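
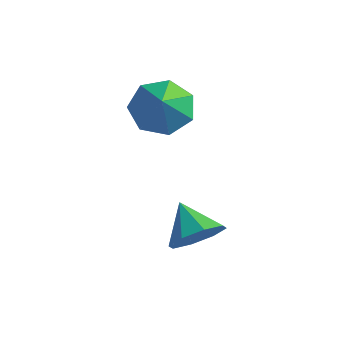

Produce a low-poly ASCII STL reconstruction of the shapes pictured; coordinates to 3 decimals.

solid 
facet normal 0.757 -0.333 -0.562
outer loop
vertex 1.142 -1.555 -3.498
vertex 0.727 -1.29 -4.214
vertex 1.295 -0.929 -3.663
endloop
endfacet
facet normal 0.109 0.228 0.967
outer loop
vertex 1.142 -1.555 -3.498
vertex 1.295 -0.929 -3.663
vertex -0.227 -0.87 -3.506
endloop
endfacet
facet normal 0.757 -0.332 -0.563
outer loop
vertex 1.295 -0.929 -3.663
vertex 0.727 -1.29 -4.214
vertex 1.115 -0.513 -4.151
endloop
endfacet
facet normal 0.095 0.775 0.625
outer loop
vertex 1.295 -0.929 -3.663
vertex 1.115 -0.513 -4.151
vertex -0.227 -0.87 -3.506
endloop
endfacet
facet normal 0.757 -0.332 -0.563
outer loop
vertex 1.115 -0.513 -4.151
vertex 0.727 -1.29 -4.214
vertex 0.707 -0.553 -4.676
endloop
endfacet
facet normal -0.214 0.972 0.092
outer loop
vertex 1.115 -0.513 -4.151
vertex 0.707 -0.553 -4.676
vertex -0.227 -0.87 -3.506
endloop
endfacet
facet normal 0.757 -0.332 -0.563
outer loop
vertex 0.707 -0.553 -4.676
vertex 0.727 -1.29 -4.214
vertex 0.311 -1.024 -4.931
endloop
endfacet
facet normal -0.635 0.705 -0.316
outer loop
vertex 0.707 -0.553 -4.676
vertex 0.311 -1.024 -4.931
vertex -0.227 -0.87 -3.506
endloop
endfacet
facet normal 0.757 -0.332 -0.562
outer loop
vertex 0.311 -1.024 -4.931
vertex 0.727 -1.29 -4.214
vertex 0.159 -1.651 -4.766
endloop
endfacet
facet normal -0.923 0.128 -0.362
outer loop
vertex 0.311 -1.024 -4.931
vertex 0.159 -1.651 -4.766
vertex -0.227 -0.87 -3.506
endloop
endfacet
facet normal 0.757 -0.333 -0.562
outer loop
vertex 0.159 -1.651 -4.766
vertex 0.727 -1.29 -4.214
vertex 0.339 -2.066 -4.277
endloop
endfacet
facet normal -0.909 -0.417 -0.020
outer loop
vertex 0.159 -1.651 -4.766
vertex 0.339 -2.066 -4.277
vertex -0.227 -0.87 -3.506
endloop
endfacet
facet normal 0.757 -0.333 -0.563
outer loop
vertex 0.339 -2.066 -4.277
vertex 0.727 -1.29 -4.214
vertex 0.747 -2.026 -3.752
endloop
endfacet
facet normal -0.600 -0.614 0.513
outer loop
vertex 0.339 -2.066 -4.277
vertex 0.747 -2.026 -3.752
vertex -0.227 -0.87 -3.506
endloop
endfacet
facet normal 0.757 -0.332 -0.562
outer loop
vertex 0.747 -2.026 -3.752
vertex 0.727 -1.29 -4.214
vertex 1.142 -1.555 -3.498
endloop
endfacet
facet normal -0.179 -0.347 0.921
outer loop
vertex 0.747 -2.026 -3.752
vertex 1.142 -1.555 -3.498
vertex -0.227 -0.87 -3.506
endloop
endfacet
facet normal -0.441 0.548 -0.711
outer loop
vertex -1.178 0.963 -1.595
vertex -2.047 0.66 -1.29
vertex -1.543 1.437 -1.003
endloop
endfacet
facet normal 0.899 0.221 0.378
outer loop
vertex -1.178 0.963 -1.595
vertex -1.543 1.437 -1.003
vertex -1.453 -0.08 -0.33
endloop
endfacet
facet normal -0.440 0.548 -0.711
outer loop
vertex -1.543 1.437 -1.003
vertex -2.047 0.66 -1.29
vertex -2.288 1.326 -0.628
endloop
endfacet
facet normal 0.365 0.396 0.843
outer loop
vertex -1.543 1.437 -1.003
vertex -2.288 1.326 -0.628
vertex -1.453 -0.08 -0.33
endloop
endfacet
facet normal -0.440 0.548 -0.711
outer loop
vertex -2.288 1.326 -0.628
vertex -2.047 0.66 -1.29
vertex -2.852 0.714 -0.75
endloop
endfacet
facet normal -0.262 0.049 0.964
outer loop
vertex -2.288 1.326 -0.628
vertex -2.852 0.714 -0.75
vertex -1.453 -0.08 -0.33
endloop
endfacet
facet normal -0.440 0.549 -0.711
outer loop
vertex -2.852 0.714 -0.75
vertex -2.047 0.66 -1.29
vertex -2.81 0.061 -1.28
endloop
endfacet
facet normal -0.513 -0.561 0.650
outer loop
vertex -2.852 0.714 -0.75
vertex -2.81 0.061 -1.28
vertex -1.453 -0.08 -0.33
endloop
endfacet
facet normal -0.440 0.549 -0.711
outer loop
vertex -2.81 0.061 -1.28
vertex -2.047 0.66 -1.29
vertex -2.194 -0.141 -1.817
endloop
endfacet
facet normal -0.198 -0.970 0.138
outer loop
vertex -2.81 0.061 -1.28
vertex -2.194 -0.141 -1.817
vertex -1.453 -0.08 -0.33
endloop
endfacet
facet normal -0.440 0.549 -0.711
outer loop
vertex -2.194 -0.141 -1.817
vertex -2.047 0.66 -1.29
vertex -1.468 0.26 -1.957
endloop
endfacet
facet normal 0.447 -0.875 -0.187
outer loop
vertex -2.194 -0.141 -1.817
vertex -1.468 0.26 -1.957
vertex -1.453 -0.08 -0.33
endloop
endfacet
facet normal -0.441 0.548 -0.711
outer loop
vertex -1.468 0.26 -1.957
vertex -2.047 0.66 -1.29
vertex -1.178 0.963 -1.595
endloop
endfacet
facet normal 0.935 -0.344 -0.081
outer loop
vertex -1.468 0.26 -1.957
vertex -1.178 0.963 -1.595
vertex -1.453 -0.08 -0.33
endloop
endfacet

endsolid


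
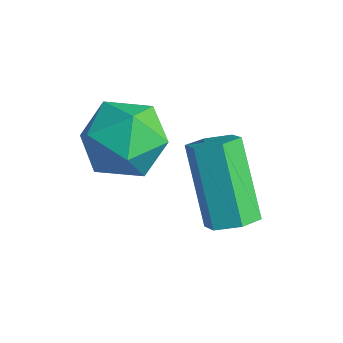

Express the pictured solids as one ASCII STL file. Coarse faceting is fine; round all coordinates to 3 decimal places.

solid 
facet normal 0.583 -0.228 -0.780
outer loop
vertex 2.961 3.419 -2.998
vertex 2.526 2.962 -3.19
vertex 2.472 3.581 -3.411
endloop
endfacet
facet normal 0.334 0.942 -0.026
outer loop
vertex 2.961 3.419 -2.998
vertex 2.472 3.581 -3.411
vertex 1.69 3.916 -1.298
endloop
endfacet
facet normal 0.334 0.942 -0.026
outer loop
vertex 1.69 3.916 -1.298
vertex 2.472 3.581 -3.411
vertex 1.201 4.078 -1.711
endloop
endfacet
facet normal -0.583 0.228 0.780
outer loop
vertex 1.69 3.916 -1.298
vertex 1.201 4.078 -1.711
vertex 1.254 3.458 -1.49
endloop
endfacet
facet normal 0.583 -0.228 -0.780
outer loop
vertex 2.472 3.581 -3.411
vertex 2.526 2.962 -3.19
vertex 2.037 3.124 -3.603
endloop
endfacet
facet normal -0.474 0.684 -0.554
outer loop
vertex 2.472 3.581 -3.411
vertex 2.037 3.124 -3.603
vertex 1.201 4.078 -1.711
endloop
endfacet
facet normal -0.474 0.684 -0.554
outer loop
vertex 1.201 4.078 -1.711
vertex 2.037 3.124 -3.603
vertex 0.766 3.621 -1.903
endloop
endfacet
facet normal -0.584 0.228 0.779
outer loop
vertex 1.201 4.078 -1.711
vertex 0.766 3.621 -1.903
vertex 1.254 3.458 -1.49
endloop
endfacet
facet normal 0.583 -0.228 -0.780
outer loop
vertex 2.037 3.124 -3.603
vertex 2.526 2.962 -3.19
vertex 2.09 2.504 -3.382
endloop
endfacet
facet normal -0.808 -0.258 -0.529
outer loop
vertex 2.037 3.124 -3.603
vertex 2.09 2.504 -3.382
vertex 0.766 3.621 -1.903
endloop
endfacet
facet normal -0.808 -0.258 -0.529
outer loop
vertex 0.766 3.621 -1.903
vertex 2.09 2.504 -3.382
vertex 0.819 3.001 -1.682
endloop
endfacet
facet normal -0.584 0.228 0.779
outer loop
vertex 0.766 3.621 -1.903
vertex 0.819 3.001 -1.682
vertex 1.254 3.458 -1.49
endloop
endfacet
facet normal 0.583 -0.228 -0.780
outer loop
vertex 2.09 2.504 -3.382
vertex 2.526 2.962 -3.19
vertex 2.579 2.342 -2.969
endloop
endfacet
facet normal -0.334 -0.942 0.026
outer loop
vertex 2.09 2.504 -3.382
vertex 2.579 2.342 -2.969
vertex 0.819 3.001 -1.682
endloop
endfacet
facet normal -0.334 -0.942 0.026
outer loop
vertex 0.819 3.001 -1.682
vertex 2.579 2.342 -2.969
vertex 1.308 2.839 -1.269
endloop
endfacet
facet normal -0.583 0.228 0.780
outer loop
vertex 0.819 3.001 -1.682
vertex 1.308 2.839 -1.269
vertex 1.254 3.458 -1.49
endloop
endfacet
facet normal 0.584 -0.228 -0.779
outer loop
vertex 2.579 2.342 -2.969
vertex 2.526 2.962 -3.19
vertex 3.014 2.799 -2.777
endloop
endfacet
facet normal 0.474 -0.684 0.554
outer loop
vertex 2.579 2.342 -2.969
vertex 3.014 2.799 -2.777
vertex 1.308 2.839 -1.269
endloop
endfacet
facet normal 0.474 -0.684 0.554
outer loop
vertex 1.308 2.839 -1.269
vertex 3.014 2.799 -2.777
vertex 1.743 3.296 -1.077
endloop
endfacet
facet normal -0.583 0.228 0.780
outer loop
vertex 1.308 2.839 -1.269
vertex 1.743 3.296 -1.077
vertex 1.254 3.458 -1.49
endloop
endfacet
facet normal 0.584 -0.228 -0.779
outer loop
vertex 3.014 2.799 -2.777
vertex 2.526 2.962 -3.19
vertex 2.961 3.419 -2.998
endloop
endfacet
facet normal 0.808 0.258 0.529
outer loop
vertex 3.014 2.799 -2.777
vertex 2.961 3.419 -2.998
vertex 1.743 3.296 -1.077
endloop
endfacet
facet normal 0.808 0.258 0.529
outer loop
vertex 1.743 3.296 -1.077
vertex 2.961 3.419 -2.998
vertex 1.69 3.916 -1.298
endloop
endfacet
facet normal -0.583 0.228 0.780
outer loop
vertex 1.743 3.296 -1.077
vertex 1.69 3.916 -1.298
vertex 1.254 3.458 -1.49
endloop
endfacet
facet normal -0.258 0.421 0.870
outer loop
vertex 0.191 2.608 -0.444
vertex -0.474 1.742 -0.222
vertex 0.592 1.724 0.103
endloop
endfacet
facet normal 0.406 0.607 0.683
outer loop
vertex 0.191 2.608 -0.444
vertex 0.592 1.724 0.103
vertex 1.202 2.211 -0.692
endloop
endfacet
facet normal 0.375 0.926 0.046
outer loop
vertex 0.191 2.608 -0.444
vertex 1.202 2.211 -0.692
vertex 0.514 2.53 -1.508
endloop
endfacet
facet normal -0.308 0.938 -0.162
outer loop
vertex 0.191 2.608 -0.444
vertex 0.514 2.53 -1.508
vertex -0.522 2.24 -1.218
endloop
endfacet
facet normal -0.699 0.626 0.346
outer loop
vertex 0.191 2.608 -0.444
vertex -0.522 2.24 -1.218
vertex -0.474 1.742 -0.222
endloop
endfacet
facet normal 0.790 0.010 0.613
outer loop
vertex 1.202 2.211 -0.692
vertex 0.592 1.724 0.103
vertex 1.162 1.1 -0.622
endloop
endfacet
facet normal -0.284 -0.290 0.914
outer loop
vertex 0.592 1.724 0.103
vertex -0.474 1.742 -0.222
vertex 0.126 0.81 -0.332
endloop
endfacet
facet normal -0.997 0.040 0.068
outer loop
vertex -0.474 1.742 -0.222
vertex -0.522 2.24 -1.218
vertex -0.562 1.129 -1.148
endloop
endfacet
facet normal -0.364 0.545 -0.755
outer loop
vertex -0.522 2.24 -1.218
vertex 0.514 2.53 -1.508
vertex 0.048 1.616 -1.943
endloop
endfacet
facet normal 0.740 0.526 -0.419
outer loop
vertex 0.514 2.53 -1.508
vertex 1.202 2.211 -0.692
vertex 1.114 1.598 -1.618
endloop
endfacet
facet normal 0.308 -0.938 0.162
outer loop
vertex 0.449 0.732 -1.396
vertex 1.162 1.1 -0.622
vertex 0.126 0.81 -0.332
endloop
endfacet
facet normal -0.375 -0.926 -0.046
outer loop
vertex 0.449 0.732 -1.396
vertex 0.126 0.81 -0.332
vertex -0.562 1.129 -1.148
endloop
endfacet
facet normal -0.406 -0.607 -0.683
outer loop
vertex 0.449 0.732 -1.396
vertex -0.562 1.129 -1.148
vertex 0.048 1.616 -1.943
endloop
endfacet
facet normal 0.258 -0.421 -0.870
outer loop
vertex 0.449 0.732 -1.396
vertex 0.048 1.616 -1.943
vertex 1.114 1.598 -1.618
endloop
endfacet
facet normal 0.699 -0.626 -0.346
outer loop
vertex 0.449 0.732 -1.396
vertex 1.114 1.598 -1.618
vertex 1.162 1.1 -0.622
endloop
endfacet
facet normal 0.364 -0.545 0.755
outer loop
vertex 0.126 0.81 -0.332
vertex 1.162 1.1 -0.622
vertex 0.592 1.724 0.103
endloop
endfacet
facet normal -0.740 -0.526 0.419
outer loop
vertex -0.562 1.129 -1.148
vertex 0.126 0.81 -0.332
vertex -0.474 1.742 -0.222
endloop
endfacet
facet normal -0.790 -0.010 -0.613
outer loop
vertex 0.048 1.616 -1.943
vertex -0.562 1.129 -1.148
vertex -0.522 2.24 -1.218
endloop
endfacet
facet normal 0.284 0.290 -0.914
outer loop
vertex 1.114 1.598 -1.618
vertex 0.048 1.616 -1.943
vertex 0.514 2.53 -1.508
endloop
endfacet
facet normal 0.997 -0.040 -0.068
outer loop
vertex 1.162 1.1 -0.622
vertex 1.114 1.598 -1.618
vertex 1.202 2.211 -0.692
endloop
endfacet

endsolid


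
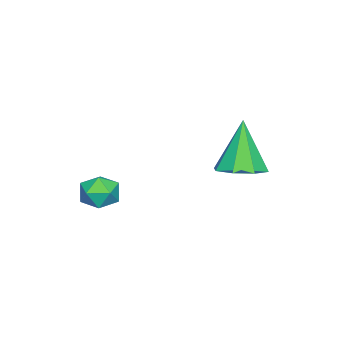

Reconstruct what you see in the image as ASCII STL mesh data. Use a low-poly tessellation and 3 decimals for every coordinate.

solid 
facet normal -0.921 -0.385 -0.059
outer loop
vertex 2.559 0.209 2.311
vertex 2.811 -0.392 2.296
vertex 2.659 -0.116 2.867
endloop
endfacet
facet normal -0.925 0.231 0.301
outer loop
vertex 2.559 0.209 2.311
vertex 2.659 -0.116 2.867
vertex 2.805 0.518 2.829
endloop
endfacet
facet normal -0.663 0.738 -0.126
outer loop
vertex 2.559 0.209 2.311
vertex 2.805 0.518 2.829
vertex 3.047 0.634 2.235
endloop
endfacet
facet normal -0.497 0.437 -0.750
outer loop
vertex 2.559 0.209 2.311
vertex 3.047 0.634 2.235
vertex 3.051 0.072 1.905
endloop
endfacet
facet normal -0.657 -0.258 -0.709
outer loop
vertex 2.559 0.209 2.311
vertex 3.051 0.072 1.905
vertex 2.811 -0.392 2.296
endloop
endfacet
facet normal -0.485 0.163 0.859
outer loop
vertex 2.805 0.518 2.829
vertex 2.659 -0.116 2.867
vertex 3.209 0.108 3.135
endloop
endfacet
facet normal -0.478 -0.834 0.276
outer loop
vertex 2.659 -0.116 2.867
vertex 2.811 -0.392 2.296
vertex 3.213 -0.454 2.805
endloop
endfacet
facet normal -0.050 -0.628 -0.776
outer loop
vertex 2.811 -0.392 2.296
vertex 3.051 0.072 1.905
vertex 3.455 -0.338 2.211
endloop
endfacet
facet normal 0.208 0.496 -0.843
outer loop
vertex 3.051 0.072 1.905
vertex 3.047 0.634 2.235
vertex 3.601 0.296 2.173
endloop
endfacet
facet normal -0.060 0.984 0.168
outer loop
vertex 3.047 0.634 2.235
vertex 2.805 0.518 2.829
vertex 3.449 0.572 2.744
endloop
endfacet
facet normal 0.497 -0.437 0.750
outer loop
vertex 3.701 -0.029 2.729
vertex 3.209 0.108 3.135
vertex 3.213 -0.454 2.805
endloop
endfacet
facet normal 0.663 -0.738 0.126
outer loop
vertex 3.701 -0.029 2.729
vertex 3.213 -0.454 2.805
vertex 3.455 -0.338 2.211
endloop
endfacet
facet normal 0.925 -0.231 -0.301
outer loop
vertex 3.701 -0.029 2.729
vertex 3.455 -0.338 2.211
vertex 3.601 0.296 2.173
endloop
endfacet
facet normal 0.921 0.385 0.059
outer loop
vertex 3.701 -0.029 2.729
vertex 3.601 0.296 2.173
vertex 3.449 0.572 2.744
endloop
endfacet
facet normal 0.657 0.258 0.709
outer loop
vertex 3.701 -0.029 2.729
vertex 3.449 0.572 2.744
vertex 3.209 0.108 3.135
endloop
endfacet
facet normal -0.208 -0.496 0.843
outer loop
vertex 3.213 -0.454 2.805
vertex 3.209 0.108 3.135
vertex 2.659 -0.116 2.867
endloop
endfacet
facet normal 0.060 -0.984 -0.168
outer loop
vertex 3.455 -0.338 2.211
vertex 3.213 -0.454 2.805
vertex 2.811 -0.392 2.296
endloop
endfacet
facet normal 0.485 -0.163 -0.859
outer loop
vertex 3.601 0.296 2.173
vertex 3.455 -0.338 2.211
vertex 3.051 0.072 1.905
endloop
endfacet
facet normal 0.478 0.834 -0.276
outer loop
vertex 3.449 0.572 2.744
vertex 3.601 0.296 2.173
vertex 3.047 0.634 2.235
endloop
endfacet
facet normal 0.050 0.628 0.776
outer loop
vertex 3.209 0.108 3.135
vertex 3.449 0.572 2.744
vertex 2.805 0.518 2.829
endloop
endfacet
facet normal 0.294 0.098 -0.951
outer loop
vertex 1.494 2.847 3.161
vertex 0.912 3.366 3.034
vertex 1.664 3.416 3.272
endloop
endfacet
facet normal 0.733 -0.335 0.592
outer loop
vertex 1.494 2.847 3.161
vertex 1.664 3.416 3.272
vertex 0.388 3.194 4.726
endloop
endfacet
facet normal 0.295 0.096 -0.951
outer loop
vertex 1.664 3.416 3.272
vertex 0.912 3.366 3.034
vertex 1.394 3.957 3.243
endloop
endfacet
facet normal 0.670 0.369 0.644
outer loop
vertex 1.664 3.416 3.272
vertex 1.394 3.957 3.243
vertex 0.388 3.194 4.726
endloop
endfacet
facet normal 0.294 0.096 -0.951
outer loop
vertex 1.394 3.957 3.243
vertex 0.912 3.366 3.034
vertex 0.842 4.151 3.092
endloop
endfacet
facet normal 0.148 0.835 0.530
outer loop
vertex 1.394 3.957 3.243
vertex 0.842 4.151 3.092
vertex 0.388 3.194 4.726
endloop
endfacet
facet normal 0.294 0.096 -0.951
outer loop
vertex 0.842 4.151 3.092
vertex 0.912 3.366 3.034
vertex 0.331 3.886 2.907
endloop
endfacet
facet normal -0.525 0.790 0.317
outer loop
vertex 0.842 4.151 3.092
vertex 0.331 3.886 2.907
vertex 0.388 3.194 4.726
endloop
endfacet
facet normal 0.295 0.097 -0.951
outer loop
vertex 0.331 3.886 2.907
vertex 0.912 3.366 3.034
vertex 0.161 3.316 2.796
endloop
endfacet
facet normal -0.957 0.260 0.129
outer loop
vertex 0.331 3.886 2.907
vertex 0.161 3.316 2.796
vertex 0.388 3.194 4.726
endloop
endfacet
facet normal 0.295 0.098 -0.951
outer loop
vertex 0.161 3.316 2.796
vertex 0.912 3.366 3.034
vertex 0.431 2.776 2.824
endloop
endfacet
facet normal -0.893 -0.443 0.077
outer loop
vertex 0.161 3.316 2.796
vertex 0.431 2.776 2.824
vertex 0.388 3.194 4.726
endloop
endfacet
facet normal 0.296 0.097 -0.950
outer loop
vertex 0.431 2.776 2.824
vertex 0.912 3.366 3.034
vertex 0.983 2.582 2.976
endloop
endfacet
facet normal -0.372 -0.908 0.191
outer loop
vertex 0.431 2.776 2.824
vertex 0.983 2.582 2.976
vertex 0.388 3.194 4.726
endloop
endfacet
facet normal 0.294 0.097 -0.951
outer loop
vertex 0.983 2.582 2.976
vertex 0.912 3.366 3.034
vertex 1.494 2.847 3.161
endloop
endfacet
facet normal 0.301 -0.863 0.404
outer loop
vertex 0.983 2.582 2.976
vertex 1.494 2.847 3.161
vertex 0.388 3.194 4.726
endloop
endfacet

endsolid


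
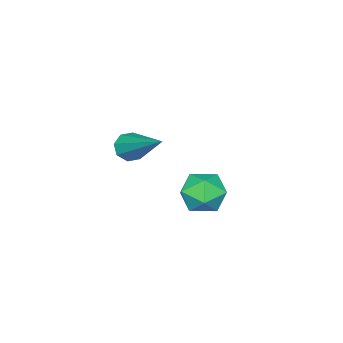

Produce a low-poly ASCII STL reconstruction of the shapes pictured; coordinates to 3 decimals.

solid 
facet normal -0.273 -0.779 -0.565
outer loop
vertex 1.334 2.607 2.322
vertex 0.939 2.894 2.117
vertex 1.447 2.809 1.989
endloop
endfacet
facet normal 0.958 -0.204 0.201
outer loop
vertex 1.334 2.607 2.322
vertex 1.447 2.809 1.989
vertex 1.541 4.606 3.363
endloop
endfacet
facet normal -0.273 -0.777 -0.567
outer loop
vertex 1.447 2.809 1.989
vertex 0.939 2.894 2.117
vertex 1.262 3.062 1.731
endloop
endfacet
facet normal 0.886 0.251 -0.389
outer loop
vertex 1.447 2.809 1.989
vertex 1.262 3.062 1.731
vertex 1.541 4.606 3.363
endloop
endfacet
facet normal -0.275 -0.776 -0.568
outer loop
vertex 1.262 3.062 1.731
vertex 0.939 2.894 2.117
vertex 0.888 3.217 1.7
endloop
endfacet
facet normal 0.329 0.657 -0.678
outer loop
vertex 1.262 3.062 1.731
vertex 0.888 3.217 1.7
vertex 1.541 4.606 3.363
endloop
endfacet
facet normal -0.271 -0.777 -0.568
outer loop
vertex 0.888 3.217 1.7
vertex 0.939 2.894 2.117
vertex 0.544 3.182 1.912
endloop
endfacet
facet normal -0.386 0.777 -0.498
outer loop
vertex 0.888 3.217 1.7
vertex 0.544 3.182 1.912
vertex 1.541 4.606 3.363
endloop
endfacet
facet normal -0.275 -0.778 -0.565
outer loop
vertex 0.544 3.182 1.912
vertex 0.939 2.894 2.117
vertex 0.432 2.98 2.245
endloop
endfacet
facet normal -0.840 0.541 0.046
outer loop
vertex 0.544 3.182 1.912
vertex 0.432 2.98 2.245
vertex 1.541 4.606 3.363
endloop
endfacet
facet normal -0.275 -0.778 -0.566
outer loop
vertex 0.432 2.98 2.245
vertex 0.939 2.894 2.117
vertex 0.617 2.727 2.503
endloop
endfacet
facet normal -0.767 0.087 0.635
outer loop
vertex 0.432 2.98 2.245
vertex 0.617 2.727 2.503
vertex 1.541 4.606 3.363
endloop
endfacet
facet normal -0.274 -0.778 -0.565
outer loop
vertex 0.617 2.727 2.503
vertex 0.939 2.894 2.117
vertex 0.991 2.572 2.535
endloop
endfacet
facet normal -0.211 -0.319 0.924
outer loop
vertex 0.617 2.727 2.503
vertex 0.991 2.572 2.535
vertex 1.541 4.606 3.363
endloop
endfacet
facet normal -0.272 -0.778 -0.566
outer loop
vertex 0.991 2.572 2.535
vertex 0.939 2.894 2.117
vertex 1.334 2.607 2.322
endloop
endfacet
facet normal 0.506 -0.439 0.743
outer loop
vertex 0.991 2.572 2.535
vertex 1.334 2.607 2.322
vertex 1.541 4.606 3.363
endloop
endfacet
facet normal -0.316 0.531 0.786
outer loop
vertex -1.695 4.46 -0.626
vertex -2.112 3.777 -0.333
vertex -1.304 3.915 -0.101
endloop
endfacet
facet normal 0.317 0.766 0.559
outer loop
vertex -1.695 4.46 -0.626
vertex -1.304 3.915 -0.101
vertex -0.888 4.233 -0.773
endloop
endfacet
facet normal 0.248 0.961 -0.123
outer loop
vertex -1.695 4.46 -0.626
vertex -0.888 4.233 -0.773
vertex -1.439 4.292 -1.42
endloop
endfacet
facet normal -0.430 0.845 -0.317
outer loop
vertex -1.695 4.46 -0.626
vertex -1.439 4.292 -1.42
vertex -2.195 4.01 -1.148
endloop
endfacet
facet normal -0.777 0.580 0.245
outer loop
vertex -1.695 4.46 -0.626
vertex -2.195 4.01 -1.148
vertex -2.112 3.777 -0.333
endloop
endfacet
facet normal 0.779 0.222 0.587
outer loop
vertex -0.888 4.233 -0.773
vertex -1.304 3.915 -0.101
vertex -0.805 3.41 -0.572
endloop
endfacet
facet normal -0.247 -0.161 0.956
outer loop
vertex -1.304 3.915 -0.101
vertex -2.112 3.777 -0.333
vertex -1.561 3.128 -0.3
endloop
endfacet
facet normal -0.994 -0.081 0.078
outer loop
vertex -2.112 3.777 -0.333
vertex -2.195 4.01 -1.148
vertex -2.112 3.187 -0.947
endloop
endfacet
facet normal -0.430 0.351 -0.832
outer loop
vertex -2.195 4.01 -1.148
vertex -1.439 4.292 -1.42
vertex -1.696 3.505 -1.619
endloop
endfacet
facet normal 0.665 0.538 -0.517
outer loop
vertex -1.439 4.292 -1.42
vertex -0.888 4.233 -0.773
vertex -0.888 3.643 -1.387
endloop
endfacet
facet normal 0.430 -0.845 0.317
outer loop
vertex -1.305 2.96 -1.094
vertex -0.805 3.41 -0.572
vertex -1.561 3.128 -0.3
endloop
endfacet
facet normal -0.248 -0.961 0.123
outer loop
vertex -1.305 2.96 -1.094
vertex -1.561 3.128 -0.3
vertex -2.112 3.187 -0.947
endloop
endfacet
facet normal -0.317 -0.766 -0.559
outer loop
vertex -1.305 2.96 -1.094
vertex -2.112 3.187 -0.947
vertex -1.696 3.505 -1.619
endloop
endfacet
facet normal 0.316 -0.531 -0.786
outer loop
vertex -1.305 2.96 -1.094
vertex -1.696 3.505 -1.619
vertex -0.888 3.643 -1.387
endloop
endfacet
facet normal 0.777 -0.580 -0.245
outer loop
vertex -1.305 2.96 -1.094
vertex -0.888 3.643 -1.387
vertex -0.805 3.41 -0.572
endloop
endfacet
facet normal 0.430 -0.351 0.832
outer loop
vertex -1.561 3.128 -0.3
vertex -0.805 3.41 -0.572
vertex -1.304 3.915 -0.101
endloop
endfacet
facet normal -0.665 -0.538 0.517
outer loop
vertex -2.112 3.187 -0.947
vertex -1.561 3.128 -0.3
vertex -2.112 3.777 -0.333
endloop
endfacet
facet normal -0.779 -0.222 -0.587
outer loop
vertex -1.696 3.505 -1.619
vertex -2.112 3.187 -0.947
vertex -2.195 4.01 -1.148
endloop
endfacet
facet normal 0.247 0.161 -0.956
outer loop
vertex -0.888 3.643 -1.387
vertex -1.696 3.505 -1.619
vertex -1.439 4.292 -1.42
endloop
endfacet
facet normal 0.994 0.081 -0.078
outer loop
vertex -0.805 3.41 -0.572
vertex -0.888 3.643 -1.387
vertex -0.888 4.233 -0.773
endloop
endfacet

endsolid


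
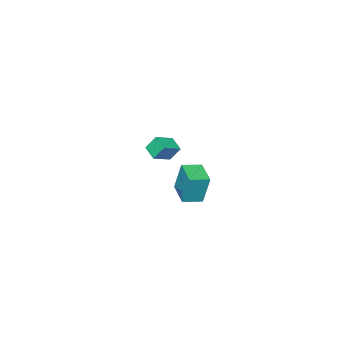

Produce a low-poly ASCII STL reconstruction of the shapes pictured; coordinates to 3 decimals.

solid 
facet normal -0.905 0.102 -0.413
outer loop
vertex 2.343 0.112 4.269
vertex 2.614 1.012 3.899
vertex 2.697 -0.361 3.377
endloop
endfacet
facet normal -0.268 -0.891 0.366
outer loop
vertex 3.846 -0.492 3.901
vertex 2.343 0.112 4.269
vertex 2.697 -0.361 3.377
endloop
endfacet
facet normal -0.905 0.103 -0.414
outer loop
vertex 2.697 -0.361 3.377
vertex 2.614 1.012 3.899
vertex 2.968 0.538 3.007
endloop
endfacet
facet normal 0.330 -0.443 -0.834
outer loop
vertex 2.968 0.538 3.007
vertex 3.846 -0.492 3.901
vertex 2.697 -0.361 3.377
endloop
endfacet
facet normal -0.330 0.442 0.834
outer loop
vertex 2.343 0.112 4.269
vertex 3.763 0.881 4.423
vertex 2.614 1.012 3.899
endloop
endfacet
facet normal -0.268 -0.891 0.367
outer loop
vertex 3.492 -0.018 4.793
vertex 2.343 0.112 4.269
vertex 3.846 -0.492 3.901
endloop
endfacet
facet normal -0.330 0.443 0.834
outer loop
vertex 3.492 -0.018 4.793
vertex 3.763 0.881 4.423
vertex 2.343 0.112 4.269
endloop
endfacet
facet normal 0.269 0.891 -0.367
outer loop
vertex 2.614 1.012 3.899
vertex 3.763 0.881 4.423
vertex 2.968 0.538 3.007
endloop
endfacet
facet normal 0.330 -0.442 -0.834
outer loop
vertex 4.117 0.408 3.531
vertex 3.846 -0.492 3.901
vertex 2.968 0.538 3.007
endloop
endfacet
facet normal 0.268 0.891 -0.366
outer loop
vertex 2.968 0.538 3.007
vertex 3.763 0.881 4.423
vertex 4.117 0.408 3.531
endloop
endfacet
facet normal 0.905 -0.102 0.413
outer loop
vertex 4.117 0.408 3.531
vertex 3.492 -0.018 4.793
vertex 3.846 -0.492 3.901
endloop
endfacet
facet normal 0.905 -0.103 0.413
outer loop
vertex 3.763 0.881 4.423
vertex 3.492 -0.018 4.793
vertex 4.117 0.408 3.531
endloop
endfacet
facet normal -0.874 0.457 -0.166
outer loop
vertex -4.237 -3.979 -2.561
vertex -3.39 -2.461 -2.834
vertex -4.083 -4.436 -4.625
endloop
endfacet
facet normal -0.481 -0.863 0.155
outer loop
vertex -2.93 -5.039 -4.406
vertex -4.237 -3.979 -2.561
vertex -4.083 -4.436 -4.625
endloop
endfacet
facet normal -0.874 0.457 -0.166
outer loop
vertex -4.083 -4.436 -4.625
vertex -3.39 -2.461 -2.834
vertex -3.237 -2.917 -4.898
endloop
endfacet
facet normal 0.072 -0.215 -0.974
outer loop
vertex -3.237 -2.917 -4.898
vertex -2.93 -5.039 -4.406
vertex -4.083 -4.436 -4.625
endloop
endfacet
facet normal -0.072 0.215 0.974
outer loop
vertex -4.237 -3.979 -2.561
vertex -2.237 -3.064 -2.615
vertex -3.39 -2.461 -2.834
endloop
endfacet
facet normal -0.481 -0.863 0.155
outer loop
vertex -3.083 -4.583 -2.342
vertex -4.237 -3.979 -2.561
vertex -2.93 -5.039 -4.406
endloop
endfacet
facet normal -0.072 0.215 0.974
outer loop
vertex -3.083 -4.583 -2.342
vertex -2.237 -3.064 -2.615
vertex -4.237 -3.979 -2.561
endloop
endfacet
facet normal 0.481 0.863 -0.155
outer loop
vertex -3.39 -2.461 -2.834
vertex -2.237 -3.064 -2.615
vertex -3.237 -2.917 -4.898
endloop
endfacet
facet normal 0.072 -0.215 -0.974
outer loop
vertex -2.083 -3.521 -4.679
vertex -2.93 -5.039 -4.406
vertex -3.237 -2.917 -4.898
endloop
endfacet
facet normal 0.481 0.863 -0.155
outer loop
vertex -3.237 -2.917 -4.898
vertex -2.237 -3.064 -2.615
vertex -2.083 -3.521 -4.679
endloop
endfacet
facet normal 0.874 -0.458 0.166
outer loop
vertex -2.083 -3.521 -4.679
vertex -3.083 -4.583 -2.342
vertex -2.93 -5.039 -4.406
endloop
endfacet
facet normal 0.874 -0.457 0.166
outer loop
vertex -2.237 -3.064 -2.615
vertex -3.083 -4.583 -2.342
vertex -2.083 -3.521 -4.679
endloop
endfacet

endsolid


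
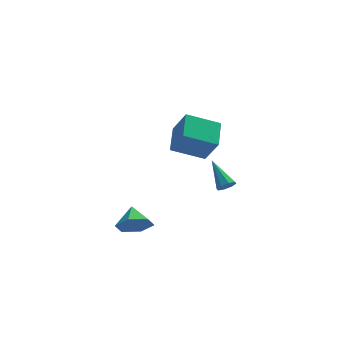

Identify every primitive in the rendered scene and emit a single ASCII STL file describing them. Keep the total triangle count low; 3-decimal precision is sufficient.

solid 
facet normal 0.024 -0.866 -0.500
outer loop
vertex -1.152 -0.805 -4.587
vertex -1.543 -1.316 -3.72
vertex -2.219 -0.909 -4.458
endloop
endfacet
facet normal -0.139 0.889 -0.436
outer loop
vertex -1.152 -0.805 -4.587
vertex -2.219 -0.909 -4.458
vertex -1.577 -0.104 -3.02
endloop
endfacet
facet normal 0.024 -0.866 -0.499
outer loop
vertex -2.219 -0.909 -4.458
vertex -1.543 -1.316 -3.72
vertex -2.611 -1.42 -3.59
endloop
endfacet
facet normal -0.788 0.616 0.007
outer loop
vertex -2.219 -0.909 -4.458
vertex -2.611 -1.42 -3.59
vertex -1.577 -0.104 -3.02
endloop
endfacet
facet normal 0.023 -0.866 -0.500
outer loop
vertex -2.611 -1.42 -3.59
vertex -1.543 -1.316 -3.72
vertex -1.935 -1.827 -2.853
endloop
endfacet
facet normal -0.661 0.207 0.721
outer loop
vertex -2.611 -1.42 -3.59
vertex -1.935 -1.827 -2.853
vertex -1.577 -0.104 -3.02
endloop
endfacet
facet normal 0.024 -0.866 -0.500
outer loop
vertex -1.935 -1.827 -2.853
vertex -1.543 -1.316 -3.72
vertex -0.868 -1.723 -2.982
endloop
endfacet
facet normal 0.113 0.073 0.991
outer loop
vertex -1.935 -1.827 -2.853
vertex -0.868 -1.723 -2.982
vertex -1.577 -0.104 -3.02
endloop
endfacet
facet normal 0.024 -0.866 -0.500
outer loop
vertex -0.868 -1.723 -2.982
vertex -1.543 -1.316 -3.72
vertex -0.476 -1.212 -3.849
endloop
endfacet
facet normal 0.761 0.346 0.548
outer loop
vertex -0.868 -1.723 -2.982
vertex -0.476 -1.212 -3.849
vertex -1.577 -0.104 -3.02
endloop
endfacet
facet normal 0.024 -0.866 -0.500
outer loop
vertex -0.476 -1.212 -3.849
vertex -1.543 -1.316 -3.72
vertex -1.152 -0.805 -4.587
endloop
endfacet
facet normal 0.635 0.755 -0.165
outer loop
vertex -0.476 -1.212 -3.849
vertex -1.152 -0.805 -4.587
vertex -1.577 -0.104 -3.02
endloop
endfacet
facet normal 0.308 -0.745 -0.591
outer loop
vertex 4.173 0.72 -2.067
vertex 3.725 0.838 -2.449
vertex 4.293 1.025 -2.389
endloop
endfacet
facet normal 0.799 0.258 0.543
outer loop
vertex 4.173 0.72 -2.067
vertex 4.293 1.025 -2.389
vertex 3.115 2.322 -1.271
endloop
endfacet
facet normal 0.308 -0.746 -0.591
outer loop
vertex 4.293 1.025 -2.389
vertex 3.725 0.838 -2.449
vertex 4.08 1.22 -2.746
endloop
endfacet
facet normal 0.718 0.694 -0.049
outer loop
vertex 4.293 1.025 -2.389
vertex 4.08 1.22 -2.746
vertex 3.115 2.322 -1.271
endloop
endfacet
facet normal 0.307 -0.745 -0.592
outer loop
vertex 4.08 1.22 -2.746
vertex 3.725 0.838 -2.449
vertex 3.659 1.192 -2.929
endloop
endfacet
facet normal 0.169 0.839 -0.517
outer loop
vertex 4.08 1.22 -2.746
vertex 3.659 1.192 -2.929
vertex 3.115 2.322 -1.271
endloop
endfacet
facet normal 0.306 -0.746 -0.592
outer loop
vertex 3.659 1.192 -2.929
vertex 3.725 0.838 -2.449
vertex 3.278 0.957 -2.83
endloop
endfacet
facet normal -0.529 0.610 -0.589
outer loop
vertex 3.659 1.192 -2.929
vertex 3.278 0.957 -2.83
vertex 3.115 2.322 -1.271
endloop
endfacet
facet normal 0.306 -0.745 -0.592
outer loop
vertex 3.278 0.957 -2.83
vertex 3.725 0.838 -2.449
vertex 3.158 0.652 -2.508
endloop
endfacet
facet normal -0.964 0.142 -0.225
outer loop
vertex 3.278 0.957 -2.83
vertex 3.158 0.652 -2.508
vertex 3.115 2.322 -1.271
endloop
endfacet
facet normal 0.306 -0.745 -0.593
outer loop
vertex 3.158 0.652 -2.508
vertex 3.725 0.838 -2.449
vertex 3.371 0.456 -2.152
endloop
endfacet
facet normal -0.883 -0.294 0.366
outer loop
vertex 3.158 0.652 -2.508
vertex 3.371 0.456 -2.152
vertex 3.115 2.322 -1.271
endloop
endfacet
facet normal 0.308 -0.745 -0.592
outer loop
vertex 3.371 0.456 -2.152
vertex 3.725 0.838 -2.449
vertex 3.791 0.484 -1.969
endloop
endfacet
facet normal -0.334 -0.440 0.834
outer loop
vertex 3.371 0.456 -2.152
vertex 3.791 0.484 -1.969
vertex 3.115 2.322 -1.271
endloop
endfacet
facet normal 0.308 -0.745 -0.592
outer loop
vertex 3.791 0.484 -1.969
vertex 3.725 0.838 -2.449
vertex 4.173 0.72 -2.067
endloop
endfacet
facet normal 0.363 -0.211 0.907
outer loop
vertex 3.791 0.484 -1.969
vertex 4.173 0.72 -2.067
vertex 3.115 2.322 -1.271
endloop
endfacet
facet normal -0.335 0.417 -0.845
outer loop
vertex 0.681 0.027 2.883
vertex 2.523 -0.06 2.109
vertex 0.337 -1.553 2.239
endloop
endfacet
facet normal -0.921 0.043 0.387
outer loop
vertex 0.937 -2.3 3.751
vertex 0.681 0.027 2.883
vertex 0.337 -1.553 2.239
endloop
endfacet
facet normal -0.335 0.417 -0.845
outer loop
vertex 0.337 -1.553 2.239
vertex 2.523 -0.06 2.109
vertex 2.179 -1.64 1.465
endloop
endfacet
facet normal -0.198 -0.908 -0.370
outer loop
vertex 2.179 -1.64 1.465
vertex 0.937 -2.3 3.751
vertex 0.337 -1.553 2.239
endloop
endfacet
facet normal 0.198 0.908 0.370
outer loop
vertex 0.681 0.027 2.883
vertex 3.123 -0.807 3.621
vertex 2.523 -0.06 2.109
endloop
endfacet
facet normal -0.921 0.043 0.387
outer loop
vertex 1.281 -0.72 4.395
vertex 0.681 0.027 2.883
vertex 0.937 -2.3 3.751
endloop
endfacet
facet normal 0.198 0.908 0.370
outer loop
vertex 1.281 -0.72 4.395
vertex 3.123 -0.807 3.621
vertex 0.681 0.027 2.883
endloop
endfacet
facet normal 0.921 -0.043 -0.387
outer loop
vertex 2.523 -0.06 2.109
vertex 3.123 -0.807 3.621
vertex 2.179 -1.64 1.465
endloop
endfacet
facet normal -0.198 -0.908 -0.370
outer loop
vertex 2.779 -2.387 2.977
vertex 0.937 -2.3 3.751
vertex 2.179 -1.64 1.465
endloop
endfacet
facet normal 0.921 -0.043 -0.387
outer loop
vertex 2.179 -1.64 1.465
vertex 3.123 -0.807 3.621
vertex 2.779 -2.387 2.977
endloop
endfacet
facet normal 0.335 -0.417 0.845
outer loop
vertex 2.779 -2.387 2.977
vertex 1.281 -0.72 4.395
vertex 0.937 -2.3 3.751
endloop
endfacet
facet normal 0.335 -0.417 0.845
outer loop
vertex 3.123 -0.807 3.621
vertex 1.281 -0.72 4.395
vertex 2.779 -2.387 2.977
endloop
endfacet

endsolid


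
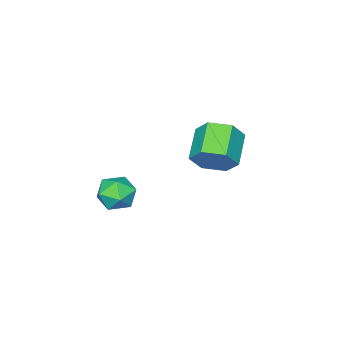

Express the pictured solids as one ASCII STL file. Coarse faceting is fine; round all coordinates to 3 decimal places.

solid 
facet normal 0.749 0.461 -0.475
outer loop
vertex 0.184 -0.713 -0.512
vertex -0.343 -0.583 -1.217
vertex -0.308 0.027 -0.57
endloop
endfacet
facet normal 0.365 0.311 0.877
outer loop
vertex 0.184 -0.713 -0.512
vertex -0.308 0.027 -0.57
vertex -0.909 -1.387 0.182
endloop
endfacet
facet normal 0.366 0.311 0.877
outer loop
vertex -0.909 -1.387 0.182
vertex -0.308 0.027 -0.57
vertex -1.401 -0.648 0.125
endloop
endfacet
facet normal -0.749 -0.462 0.476
outer loop
vertex -0.909 -1.387 0.182
vertex -1.401 -0.648 0.125
vertex -1.437 -1.257 -0.523
endloop
endfacet
facet normal 0.748 0.462 -0.476
outer loop
vertex -0.308 0.027 -0.57
vertex -0.343 -0.583 -1.217
vertex -0.836 0.156 -1.274
endloop
endfacet
facet normal -0.297 0.875 0.383
outer loop
vertex -0.308 0.027 -0.57
vertex -0.836 0.156 -1.274
vertex -1.401 -0.648 0.125
endloop
endfacet
facet normal -0.296 0.875 0.383
outer loop
vertex -1.401 -0.648 0.125
vertex -0.836 0.156 -1.274
vertex -1.929 -0.518 -0.58
endloop
endfacet
facet normal -0.749 -0.462 0.476
outer loop
vertex -1.401 -0.648 0.125
vertex -1.929 -0.518 -0.58
vertex -1.437 -1.257 -0.523
endloop
endfacet
facet normal 0.748 0.463 -0.475
outer loop
vertex -0.836 0.156 -1.274
vertex -0.343 -0.583 -1.217
vertex -0.871 -0.453 -1.922
endloop
endfacet
facet normal -0.662 0.564 -0.494
outer loop
vertex -0.836 0.156 -1.274
vertex -0.871 -0.453 -1.922
vertex -1.929 -0.518 -0.58
endloop
endfacet
facet normal -0.662 0.564 -0.494
outer loop
vertex -1.929 -0.518 -0.58
vertex -0.871 -0.453 -1.922
vertex -1.964 -1.127 -1.228
endloop
endfacet
facet normal -0.749 -0.462 0.475
outer loop
vertex -1.929 -0.518 -0.58
vertex -1.964 -1.127 -1.228
vertex -1.437 -1.257 -0.523
endloop
endfacet
facet normal 0.749 0.462 -0.476
outer loop
vertex -0.871 -0.453 -1.922
vertex -0.343 -0.583 -1.217
vertex -0.379 -1.192 -1.865
endloop
endfacet
facet normal -0.365 -0.311 -0.877
outer loop
vertex -0.871 -0.453 -1.922
vertex -0.379 -1.192 -1.865
vertex -1.964 -1.127 -1.228
endloop
endfacet
facet normal -0.365 -0.312 -0.877
outer loop
vertex -1.964 -1.127 -1.228
vertex -0.379 -1.192 -1.865
vertex -1.472 -1.867 -1.17
endloop
endfacet
facet normal -0.749 -0.461 0.475
outer loop
vertex -1.964 -1.127 -1.228
vertex -1.472 -1.867 -1.17
vertex -1.437 -1.257 -0.523
endloop
endfacet
facet normal 0.749 0.462 -0.476
outer loop
vertex -0.379 -1.192 -1.865
vertex -0.343 -0.583 -1.217
vertex 0.149 -1.322 -1.16
endloop
endfacet
facet normal 0.296 -0.875 -0.383
outer loop
vertex -0.379 -1.192 -1.865
vertex 0.149 -1.322 -1.16
vertex -1.472 -1.867 -1.17
endloop
endfacet
facet normal 0.297 -0.875 -0.383
outer loop
vertex -1.472 -1.867 -1.17
vertex 0.149 -1.322 -1.16
vertex -0.944 -1.996 -0.466
endloop
endfacet
facet normal -0.748 -0.462 0.476
outer loop
vertex -1.472 -1.867 -1.17
vertex -0.944 -1.996 -0.466
vertex -1.437 -1.257 -0.523
endloop
endfacet
facet normal 0.749 0.462 -0.475
outer loop
vertex 0.149 -1.322 -1.16
vertex -0.343 -0.583 -1.217
vertex 0.184 -0.713 -0.512
endloop
endfacet
facet normal 0.662 -0.564 0.494
outer loop
vertex 0.149 -1.322 -1.16
vertex 0.184 -0.713 -0.512
vertex -0.944 -1.996 -0.466
endloop
endfacet
facet normal 0.662 -0.564 0.494
outer loop
vertex -0.944 -1.996 -0.466
vertex 0.184 -0.713 -0.512
vertex -0.909 -1.387 0.182
endloop
endfacet
facet normal -0.748 -0.463 0.475
outer loop
vertex -0.944 -1.996 -0.466
vertex -0.909 -1.387 0.182
vertex -1.437 -1.257 -0.523
endloop
endfacet
facet normal -0.906 0.318 0.278
outer loop
vertex 2.46 -1.776 -1.944
vertex 2.584 -2.065 -1.209
vertex 2.794 -1.314 -1.383
endloop
endfacet
facet normal -0.635 0.738 -0.230
outer loop
vertex 2.46 -1.776 -1.944
vertex 2.794 -1.314 -1.383
vertex 3.077 -1.303 -2.13
endloop
endfacet
facet normal -0.497 0.333 -0.801
outer loop
vertex 2.46 -1.776 -1.944
vertex 3.077 -1.303 -2.13
vertex 3.042 -2.048 -2.418
endloop
endfacet
facet normal -0.684 -0.339 -0.646
outer loop
vertex 2.46 -1.776 -1.944
vertex 3.042 -2.048 -2.418
vertex 2.738 -2.519 -1.849
endloop
endfacet
facet normal -0.937 -0.348 0.021
outer loop
vertex 2.46 -1.776 -1.944
vertex 2.738 -2.519 -1.849
vertex 2.584 -2.065 -1.209
endloop
endfacet
facet normal -0.015 1.000 0.009
outer loop
vertex 3.077 -1.303 -2.13
vertex 2.794 -1.314 -1.383
vertex 3.582 -1.301 -1.511
endloop
endfacet
facet normal -0.455 0.320 0.831
outer loop
vertex 2.794 -1.314 -1.383
vertex 2.584 -2.065 -1.209
vertex 3.278 -1.772 -0.942
endloop
endfacet
facet normal -0.506 -0.756 0.415
outer loop
vertex 2.584 -2.065 -1.209
vertex 2.738 -2.519 -1.849
vertex 3.243 -2.517 -1.23
endloop
endfacet
facet normal -0.096 -0.741 -0.665
outer loop
vertex 2.738 -2.519 -1.849
vertex 3.042 -2.048 -2.418
vertex 3.526 -2.506 -1.977
endloop
endfacet
facet normal 0.207 0.344 -0.916
outer loop
vertex 3.042 -2.048 -2.418
vertex 3.077 -1.303 -2.13
vertex 3.736 -1.755 -2.151
endloop
endfacet
facet normal 0.684 0.339 0.646
outer loop
vertex 3.86 -2.044 -1.416
vertex 3.582 -1.301 -1.511
vertex 3.278 -1.772 -0.942
endloop
endfacet
facet normal 0.497 -0.333 0.801
outer loop
vertex 3.86 -2.044 -1.416
vertex 3.278 -1.772 -0.942
vertex 3.243 -2.517 -1.23
endloop
endfacet
facet normal 0.635 -0.738 0.230
outer loop
vertex 3.86 -2.044 -1.416
vertex 3.243 -2.517 -1.23
vertex 3.526 -2.506 -1.977
endloop
endfacet
facet normal 0.906 -0.318 -0.278
outer loop
vertex 3.86 -2.044 -1.416
vertex 3.526 -2.506 -1.977
vertex 3.736 -1.755 -2.151
endloop
endfacet
facet normal 0.937 0.348 -0.021
outer loop
vertex 3.86 -2.044 -1.416
vertex 3.736 -1.755 -2.151
vertex 3.582 -1.301 -1.511
endloop
endfacet
facet normal 0.096 0.741 0.665
outer loop
vertex 3.278 -1.772 -0.942
vertex 3.582 -1.301 -1.511
vertex 2.794 -1.314 -1.383
endloop
endfacet
facet normal -0.207 -0.344 0.916
outer loop
vertex 3.243 -2.517 -1.23
vertex 3.278 -1.772 -0.942
vertex 2.584 -2.065 -1.209
endloop
endfacet
facet normal 0.015 -1.000 -0.009
outer loop
vertex 3.526 -2.506 -1.977
vertex 3.243 -2.517 -1.23
vertex 2.738 -2.519 -1.849
endloop
endfacet
facet normal 0.455 -0.320 -0.831
outer loop
vertex 3.736 -1.755 -2.151
vertex 3.526 -2.506 -1.977
vertex 3.042 -2.048 -2.418
endloop
endfacet
facet normal 0.506 0.756 -0.415
outer loop
vertex 3.582 -1.301 -1.511
vertex 3.736 -1.755 -2.151
vertex 3.077 -1.303 -2.13
endloop
endfacet

endsolid


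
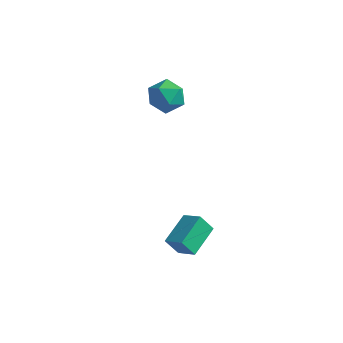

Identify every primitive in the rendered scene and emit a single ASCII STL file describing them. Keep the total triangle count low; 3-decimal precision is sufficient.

solid 
facet normal -0.161 0.960 0.228
outer loop
vertex -2.433 4.706 2.803
vertex -2.114 4.507 3.864
vertex -1.353 4.817 3.096
endloop
endfacet
facet normal 0.032 0.890 -0.456
outer loop
vertex -2.433 4.706 2.803
vertex -1.353 4.817 3.096
vertex -1.624 4.327 2.12
endloop
endfacet
facet normal -0.438 0.458 -0.773
outer loop
vertex -2.433 4.706 2.803
vertex -1.624 4.327 2.12
vertex -2.553 3.715 2.284
endloop
endfacet
facet normal -0.922 0.261 -0.286
outer loop
vertex -2.433 4.706 2.803
vertex -2.553 3.715 2.284
vertex -2.856 3.825 3.362
endloop
endfacet
facet normal -0.750 0.571 0.333
outer loop
vertex -2.433 4.706 2.803
vertex -2.856 3.825 3.362
vertex -2.114 4.507 3.864
endloop
endfacet
facet normal 0.670 0.572 -0.473
outer loop
vertex -1.624 4.327 2.12
vertex -1.353 4.817 3.096
vertex -0.804 3.895 2.758
endloop
endfacet
facet normal 0.359 0.686 0.633
outer loop
vertex -1.353 4.817 3.096
vertex -2.114 4.507 3.864
vertex -1.107 4.005 3.836
endloop
endfacet
facet normal -0.594 0.056 0.802
outer loop
vertex -2.114 4.507 3.864
vertex -2.856 3.825 3.362
vertex -2.036 3.393 4.0
endloop
endfacet
facet normal -0.872 -0.446 -0.200
outer loop
vertex -2.856 3.825 3.362
vertex -2.553 3.715 2.284
vertex -2.307 2.903 3.024
endloop
endfacet
facet normal -0.091 -0.127 -0.988
outer loop
vertex -2.553 3.715 2.284
vertex -1.624 4.327 2.12
vertex -1.546 3.213 2.256
endloop
endfacet
facet normal 0.922 -0.261 0.286
outer loop
vertex -1.227 3.014 3.317
vertex -0.804 3.895 2.758
vertex -1.107 4.005 3.836
endloop
endfacet
facet normal 0.438 -0.458 0.773
outer loop
vertex -1.227 3.014 3.317
vertex -1.107 4.005 3.836
vertex -2.036 3.393 4.0
endloop
endfacet
facet normal -0.032 -0.890 0.456
outer loop
vertex -1.227 3.014 3.317
vertex -2.036 3.393 4.0
vertex -2.307 2.903 3.024
endloop
endfacet
facet normal 0.161 -0.960 -0.228
outer loop
vertex -1.227 3.014 3.317
vertex -2.307 2.903 3.024
vertex -1.546 3.213 2.256
endloop
endfacet
facet normal 0.750 -0.571 -0.333
outer loop
vertex -1.227 3.014 3.317
vertex -1.546 3.213 2.256
vertex -0.804 3.895 2.758
endloop
endfacet
facet normal 0.872 0.446 0.200
outer loop
vertex -1.107 4.005 3.836
vertex -0.804 3.895 2.758
vertex -1.353 4.817 3.096
endloop
endfacet
facet normal 0.091 0.127 0.988
outer loop
vertex -2.036 3.393 4.0
vertex -1.107 4.005 3.836
vertex -2.114 4.507 3.864
endloop
endfacet
facet normal -0.670 -0.572 0.473
outer loop
vertex -2.307 2.903 3.024
vertex -2.036 3.393 4.0
vertex -2.856 3.825 3.362
endloop
endfacet
facet normal -0.359 -0.686 -0.633
outer loop
vertex -1.546 3.213 2.256
vertex -2.307 2.903 3.024
vertex -2.553 3.715 2.284
endloop
endfacet
facet normal 0.594 -0.056 -0.802
outer loop
vertex -0.804 3.895 2.758
vertex -1.546 3.213 2.256
vertex -1.624 4.327 2.12
endloop
endfacet
facet normal -0.553 -0.192 0.810
outer loop
vertex 1.68 -1.56 -3.026
vertex 1.853 0.29 -2.469
vertex 0.595 -1.257 -3.695
endloop
endfacet
facet normal -0.089 -0.954 -0.287
outer loop
vertex 1.247 -1.03 -4.651
vertex 1.68 -1.56 -3.026
vertex 0.595 -1.257 -3.695
endloop
endfacet
facet normal -0.553 -0.193 0.811
outer loop
vertex 0.595 -1.257 -3.695
vertex 1.853 0.29 -2.469
vertex 0.768 0.593 -3.137
endloop
endfacet
facet normal -0.828 0.231 -0.510
outer loop
vertex 0.768 0.593 -3.137
vertex 1.247 -1.03 -4.651
vertex 0.595 -1.257 -3.695
endloop
endfacet
facet normal 0.828 -0.231 0.510
outer loop
vertex 1.68 -1.56 -3.026
vertex 2.505 0.517 -3.425
vertex 1.853 0.29 -2.469
endloop
endfacet
facet normal -0.090 -0.954 -0.287
outer loop
vertex 2.332 -1.333 -3.983
vertex 1.68 -1.56 -3.026
vertex 1.247 -1.03 -4.651
endloop
endfacet
facet normal 0.829 -0.231 0.510
outer loop
vertex 2.332 -1.333 -3.983
vertex 2.505 0.517 -3.425
vertex 1.68 -1.56 -3.026
endloop
endfacet
facet normal 0.089 0.954 0.287
outer loop
vertex 1.853 0.29 -2.469
vertex 2.505 0.517 -3.425
vertex 0.768 0.593 -3.137
endloop
endfacet
facet normal -0.829 0.231 -0.510
outer loop
vertex 1.42 0.82 -4.094
vertex 1.247 -1.03 -4.651
vertex 0.768 0.593 -3.137
endloop
endfacet
facet normal 0.089 0.954 0.287
outer loop
vertex 0.768 0.593 -3.137
vertex 2.505 0.517 -3.425
vertex 1.42 0.82 -4.094
endloop
endfacet
facet normal 0.553 0.192 -0.811
outer loop
vertex 1.42 0.82 -4.094
vertex 2.332 -1.333 -3.983
vertex 1.247 -1.03 -4.651
endloop
endfacet
facet normal 0.553 0.193 -0.810
outer loop
vertex 2.505 0.517 -3.425
vertex 2.332 -1.333 -3.983
vertex 1.42 0.82 -4.094
endloop
endfacet

endsolid


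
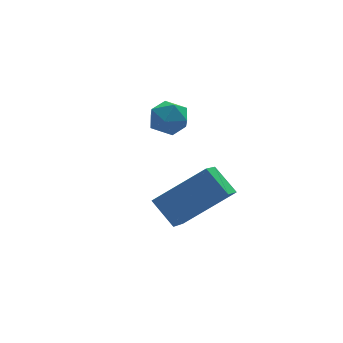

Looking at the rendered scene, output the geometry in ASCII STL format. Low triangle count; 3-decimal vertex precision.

solid 
facet normal -0.801 0.114 -0.587
outer loop
vertex -2.928 -3.635 0.991
vertex -3.322 -2.811 1.689
vertex -2.3 -2.754 0.306
endloop
endfacet
facet normal 0.343 -0.717 -0.607
outer loop
vertex -0.658 -2.989 1.511
vertex -2.928 -3.635 0.991
vertex -2.3 -2.754 0.306
endloop
endfacet
facet normal -0.801 0.115 -0.587
outer loop
vertex -2.3 -2.754 0.306
vertex -3.322 -2.811 1.689
vertex -2.694 -1.93 1.005
endloop
endfacet
facet normal 0.491 0.688 -0.535
outer loop
vertex -2.694 -1.93 1.005
vertex -0.658 -2.989 1.511
vertex -2.3 -2.754 0.306
endloop
endfacet
facet normal -0.491 -0.688 0.535
outer loop
vertex -2.928 -3.635 0.991
vertex -1.68 -3.046 2.894
vertex -3.322 -2.811 1.689
endloop
endfacet
facet normal 0.343 -0.716 -0.608
outer loop
vertex -1.286 -3.87 2.195
vertex -2.928 -3.635 0.991
vertex -0.658 -2.989 1.511
endloop
endfacet
facet normal -0.491 -0.688 0.535
outer loop
vertex -1.286 -3.87 2.195
vertex -1.68 -3.046 2.894
vertex -2.928 -3.635 0.991
endloop
endfacet
facet normal -0.343 0.716 0.607
outer loop
vertex -3.322 -2.811 1.689
vertex -1.68 -3.046 2.894
vertex -2.694 -1.93 1.005
endloop
endfacet
facet normal 0.491 0.688 -0.535
outer loop
vertex -1.052 -2.165 2.209
vertex -0.658 -2.989 1.511
vertex -2.694 -1.93 1.005
endloop
endfacet
facet normal -0.343 0.717 0.607
outer loop
vertex -2.694 -1.93 1.005
vertex -1.68 -3.046 2.894
vertex -1.052 -2.165 2.209
endloop
endfacet
facet normal 0.801 -0.115 0.588
outer loop
vertex -1.052 -2.165 2.209
vertex -1.286 -3.87 2.195
vertex -0.658 -2.989 1.511
endloop
endfacet
facet normal 0.801 -0.115 0.587
outer loop
vertex -1.68 -3.046 2.894
vertex -1.286 -3.87 2.195
vertex -1.052 -2.165 2.209
endloop
endfacet
facet normal 0.004 1.000 0.014
outer loop
vertex -1.169 1.297 2.399
vertex -1.904 1.298 2.533
vertex -1.421 1.288 3.102
endloop
endfacet
facet normal 0.630 0.740 0.235
outer loop
vertex -1.169 1.297 2.399
vertex -1.421 1.288 3.102
vertex -0.843 0.858 2.907
endloop
endfacet
facet normal 0.898 0.334 -0.287
outer loop
vertex -1.169 1.297 2.399
vertex -0.843 0.858 2.907
vertex -0.968 0.601 2.217
endloop
endfacet
facet normal 0.435 0.343 -0.832
outer loop
vertex -1.169 1.297 2.399
vertex -0.968 0.601 2.217
vertex -1.624 0.873 1.986
endloop
endfacet
facet normal -0.117 0.754 -0.646
outer loop
vertex -1.169 1.297 2.399
vertex -1.624 0.873 1.986
vertex -1.904 1.298 2.533
endloop
endfacet
facet normal 0.508 0.320 0.800
outer loop
vertex -0.843 0.858 2.907
vertex -1.421 1.288 3.102
vertex -1.376 0.587 3.354
endloop
endfacet
facet normal -0.505 0.741 0.442
outer loop
vertex -1.421 1.288 3.102
vertex -1.904 1.298 2.533
vertex -2.032 0.859 3.123
endloop
endfacet
facet normal -0.700 0.344 -0.626
outer loop
vertex -1.904 1.298 2.533
vertex -1.624 0.873 1.986
vertex -2.157 0.602 2.433
endloop
endfacet
facet normal 0.193 -0.321 -0.927
outer loop
vertex -1.624 0.873 1.986
vertex -0.968 0.601 2.217
vertex -1.579 0.172 2.238
endloop
endfacet
facet normal 0.941 -0.336 -0.045
outer loop
vertex -0.968 0.601 2.217
vertex -0.843 0.858 2.907
vertex -1.096 0.162 2.807
endloop
endfacet
facet normal -0.435 -0.343 0.832
outer loop
vertex -1.831 0.163 2.941
vertex -1.376 0.587 3.354
vertex -2.032 0.859 3.123
endloop
endfacet
facet normal -0.898 -0.334 0.287
outer loop
vertex -1.831 0.163 2.941
vertex -2.032 0.859 3.123
vertex -2.157 0.602 2.433
endloop
endfacet
facet normal -0.630 -0.740 -0.235
outer loop
vertex -1.831 0.163 2.941
vertex -2.157 0.602 2.433
vertex -1.579 0.172 2.238
endloop
endfacet
facet normal -0.004 -1.000 -0.014
outer loop
vertex -1.831 0.163 2.941
vertex -1.579 0.172 2.238
vertex -1.096 0.162 2.807
endloop
endfacet
facet normal 0.117 -0.754 0.646
outer loop
vertex -1.831 0.163 2.941
vertex -1.096 0.162 2.807
vertex -1.376 0.587 3.354
endloop
endfacet
facet normal -0.193 0.321 0.927
outer loop
vertex -2.032 0.859 3.123
vertex -1.376 0.587 3.354
vertex -1.421 1.288 3.102
endloop
endfacet
facet normal -0.941 0.336 0.045
outer loop
vertex -2.157 0.602 2.433
vertex -2.032 0.859 3.123
vertex -1.904 1.298 2.533
endloop
endfacet
facet normal -0.508 -0.320 -0.800
outer loop
vertex -1.579 0.172 2.238
vertex -2.157 0.602 2.433
vertex -1.624 0.873 1.986
endloop
endfacet
facet normal 0.505 -0.741 -0.442
outer loop
vertex -1.096 0.162 2.807
vertex -1.579 0.172 2.238
vertex -0.968 0.601 2.217
endloop
endfacet
facet normal 0.700 -0.344 0.626
outer loop
vertex -1.376 0.587 3.354
vertex -1.096 0.162 2.807
vertex -0.843 0.858 2.907
endloop
endfacet

endsolid


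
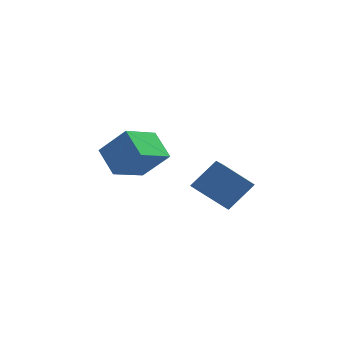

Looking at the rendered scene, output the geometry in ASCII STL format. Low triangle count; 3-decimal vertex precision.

solid 
facet normal -0.585 0.493 0.643
outer loop
vertex -1.649 3.33 4.954
vertex -0.85 5.016 4.388
vertex -3.013 3.512 3.573
endloop
endfacet
facet normal -0.409 -0.865 0.290
outer loop
vertex -2.03 2.684 2.492
vertex -1.649 3.33 4.954
vertex -3.013 3.512 3.573
endloop
endfacet
facet normal -0.585 0.493 0.644
outer loop
vertex -3.013 3.512 3.573
vertex -0.85 5.016 4.388
vertex -2.215 5.199 3.007
endloop
endfacet
facet normal -0.700 0.094 -0.708
outer loop
vertex -2.215 5.199 3.007
vertex -2.03 2.684 2.492
vertex -3.013 3.512 3.573
endloop
endfacet
facet normal 0.700 -0.094 0.708
outer loop
vertex -1.649 3.33 4.954
vertex 0.133 4.188 3.307
vertex -0.85 5.016 4.388
endloop
endfacet
facet normal -0.410 -0.865 0.290
outer loop
vertex -0.665 2.501 3.873
vertex -1.649 3.33 4.954
vertex -2.03 2.684 2.492
endloop
endfacet
facet normal 0.700 -0.093 0.708
outer loop
vertex -0.665 2.501 3.873
vertex 0.133 4.188 3.307
vertex -1.649 3.33 4.954
endloop
endfacet
facet normal 0.409 0.865 -0.290
outer loop
vertex -0.85 5.016 4.388
vertex 0.133 4.188 3.307
vertex -2.215 5.199 3.007
endloop
endfacet
facet normal -0.699 0.094 -0.709
outer loop
vertex -1.231 4.37 1.926
vertex -2.03 2.684 2.492
vertex -2.215 5.199 3.007
endloop
endfacet
facet normal 0.409 0.865 -0.290
outer loop
vertex -2.215 5.199 3.007
vertex 0.133 4.188 3.307
vertex -1.231 4.37 1.926
endloop
endfacet
facet normal 0.585 -0.493 -0.644
outer loop
vertex -1.231 4.37 1.926
vertex -0.665 2.501 3.873
vertex -2.03 2.684 2.492
endloop
endfacet
facet normal 0.586 -0.493 -0.643
outer loop
vertex 0.133 4.188 3.307
vertex -0.665 2.501 3.873
vertex -1.231 4.37 1.926
endloop
endfacet
facet normal -0.647 -0.352 0.676
outer loop
vertex 3.153 2.291 3.772
vertex 2.602 3.094 3.663
vertex 2.227 1.477 2.461
endloop
endfacet
facet normal 0.562 -0.820 0.112
outer loop
vertex 3.458 2.146 1.177
vertex 3.153 2.291 3.772
vertex 2.227 1.477 2.461
endloop
endfacet
facet normal -0.647 -0.352 0.676
outer loop
vertex 2.227 1.477 2.461
vertex 2.602 3.094 3.663
vertex 1.676 2.28 2.352
endloop
endfacet
facet normal -0.514 -0.452 -0.729
outer loop
vertex 1.676 2.28 2.352
vertex 3.458 2.146 1.177
vertex 2.227 1.477 2.461
endloop
endfacet
facet normal 0.514 0.452 0.729
outer loop
vertex 3.153 2.291 3.772
vertex 3.833 3.763 2.379
vertex 2.602 3.094 3.663
endloop
endfacet
facet normal 0.562 -0.820 0.112
outer loop
vertex 4.384 2.96 2.488
vertex 3.153 2.291 3.772
vertex 3.458 2.146 1.177
endloop
endfacet
facet normal 0.514 0.452 0.729
outer loop
vertex 4.384 2.96 2.488
vertex 3.833 3.763 2.379
vertex 3.153 2.291 3.772
endloop
endfacet
facet normal -0.562 0.820 -0.112
outer loop
vertex 2.602 3.094 3.663
vertex 3.833 3.763 2.379
vertex 1.676 2.28 2.352
endloop
endfacet
facet normal -0.514 -0.452 -0.729
outer loop
vertex 2.907 2.949 1.068
vertex 3.458 2.146 1.177
vertex 1.676 2.28 2.352
endloop
endfacet
facet normal -0.562 0.820 -0.112
outer loop
vertex 1.676 2.28 2.352
vertex 3.833 3.763 2.379
vertex 2.907 2.949 1.068
endloop
endfacet
facet normal 0.647 0.352 -0.676
outer loop
vertex 2.907 2.949 1.068
vertex 4.384 2.96 2.488
vertex 3.458 2.146 1.177
endloop
endfacet
facet normal 0.647 0.352 -0.676
outer loop
vertex 3.833 3.763 2.379
vertex 4.384 2.96 2.488
vertex 2.907 2.949 1.068
endloop
endfacet

endsolid


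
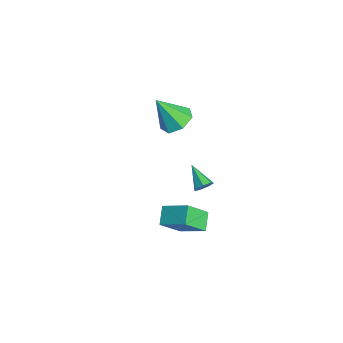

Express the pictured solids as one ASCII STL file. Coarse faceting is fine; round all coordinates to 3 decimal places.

solid 
facet normal 0.165 0.504 -0.847
outer loop
vertex -2.798 -1.353 -1.442
vertex -3.61 -0.67 -1.194
vertex -2.553 -0.59 -0.94
endloop
endfacet
facet normal 0.800 -0.487 0.350
outer loop
vertex -2.798 -1.353 -1.442
vertex -2.553 -0.59 -0.94
vertex -3.97 -1.77 0.654
endloop
endfacet
facet normal 0.165 0.505 -0.847
outer loop
vertex -2.553 -0.59 -0.94
vertex -3.61 -0.67 -1.194
vertex -3.104 0.113 -0.629
endloop
endfacet
facet normal 0.658 0.193 0.728
outer loop
vertex -2.553 -0.59 -0.94
vertex -3.104 0.113 -0.629
vertex -3.97 -1.77 0.654
endloop
endfacet
facet normal 0.165 0.505 -0.847
outer loop
vertex -3.104 0.113 -0.629
vertex -3.61 -0.67 -1.194
vertex -4.037 0.226 -0.743
endloop
endfacet
facet normal -0.031 0.572 0.819
outer loop
vertex -3.104 0.113 -0.629
vertex -4.037 0.226 -0.743
vertex -3.97 -1.77 0.654
endloop
endfacet
facet normal 0.165 0.505 -0.847
outer loop
vertex -4.037 0.226 -0.743
vertex -3.61 -0.67 -1.194
vertex -4.648 -0.336 -1.197
endloop
endfacet
facet normal -0.748 0.364 0.556
outer loop
vertex -4.037 0.226 -0.743
vertex -4.648 -0.336 -1.197
vertex -3.97 -1.77 0.654
endloop
endfacet
facet normal 0.165 0.505 -0.847
outer loop
vertex -4.648 -0.336 -1.197
vertex -3.61 -0.67 -1.194
vertex -4.477 -1.149 -1.648
endloop
endfacet
facet normal -0.952 -0.275 0.135
outer loop
vertex -4.648 -0.336 -1.197
vertex -4.477 -1.149 -1.648
vertex -3.97 -1.77 0.654
endloop
endfacet
facet normal 0.165 0.504 -0.848
outer loop
vertex -4.477 -1.149 -1.648
vertex -3.61 -0.67 -1.194
vertex -3.654 -1.602 -1.757
endloop
endfacet
facet normal -0.491 -0.862 -0.124
outer loop
vertex -4.477 -1.149 -1.648
vertex -3.654 -1.602 -1.757
vertex -3.97 -1.77 0.654
endloop
endfacet
facet normal 0.165 0.504 -0.848
outer loop
vertex -3.654 -1.602 -1.757
vertex -3.61 -0.67 -1.194
vertex -2.798 -1.353 -1.442
endloop
endfacet
facet normal 0.289 -0.957 -0.029
outer loop
vertex -3.654 -1.602 -1.757
vertex -2.798 -1.353 -1.442
vertex -3.97 -1.77 0.654
endloop
endfacet
facet normal -0.788 0.351 0.506
outer loop
vertex 2.615 -3.246 -2.07
vertex 3.619 -2.115 -1.293
vertex 2.284 -2.007 -3.445
endloop
endfacet
facet normal -0.590 -0.665 -0.457
outer loop
vertex 3.221 -2.425 -4.047
vertex 2.615 -3.246 -2.07
vertex 2.284 -2.007 -3.445
endloop
endfacet
facet normal -0.788 0.350 0.506
outer loop
vertex 2.284 -2.007 -3.445
vertex 3.619 -2.115 -1.293
vertex 3.287 -0.876 -2.667
endloop
endfacet
facet normal -0.176 0.659 -0.731
outer loop
vertex 3.287 -0.876 -2.667
vertex 3.221 -2.425 -4.047
vertex 2.284 -2.007 -3.445
endloop
endfacet
facet normal 0.176 -0.659 0.731
outer loop
vertex 2.615 -3.246 -2.07
vertex 4.556 -2.533 -1.895
vertex 3.619 -2.115 -1.293
endloop
endfacet
facet normal -0.590 -0.665 -0.457
outer loop
vertex 3.553 -3.664 -2.673
vertex 2.615 -3.246 -2.07
vertex 3.221 -2.425 -4.047
endloop
endfacet
facet normal 0.176 -0.659 0.731
outer loop
vertex 3.553 -3.664 -2.673
vertex 4.556 -2.533 -1.895
vertex 2.615 -3.246 -2.07
endloop
endfacet
facet normal 0.590 0.665 0.457
outer loop
vertex 3.619 -2.115 -1.293
vertex 4.556 -2.533 -1.895
vertex 3.287 -0.876 -2.667
endloop
endfacet
facet normal -0.176 0.659 -0.731
outer loop
vertex 4.225 -1.294 -3.27
vertex 3.221 -2.425 -4.047
vertex 3.287 -0.876 -2.667
endloop
endfacet
facet normal 0.590 0.665 0.457
outer loop
vertex 3.287 -0.876 -2.667
vertex 4.556 -2.533 -1.895
vertex 4.225 -1.294 -3.27
endloop
endfacet
facet normal 0.787 -0.351 -0.507
outer loop
vertex 4.225 -1.294 -3.27
vertex 3.553 -3.664 -2.673
vertex 3.221 -2.425 -4.047
endloop
endfacet
facet normal 0.788 -0.351 -0.506
outer loop
vertex 4.556 -2.533 -1.895
vertex 3.553 -3.664 -2.673
vertex 4.225 -1.294 -3.27
endloop
endfacet
facet normal 0.852 0.200 -0.484
outer loop
vertex 2.368 -0.901 -1.153
vertex 2.06 -0.755 -1.635
vertex 2.232 -0.409 -1.189
endloop
endfacet
facet normal 0.150 0.113 0.982
outer loop
vertex 2.368 -0.901 -1.153
vertex 2.232 -0.409 -1.189
vertex 0.74 -1.065 -0.885
endloop
endfacet
facet normal 0.852 0.200 -0.484
outer loop
vertex 2.232 -0.409 -1.189
vertex 2.06 -0.755 -1.635
vertex 1.967 -0.177 -1.56
endloop
endfacet
facet normal -0.206 0.757 0.620
outer loop
vertex 2.232 -0.409 -1.189
vertex 1.967 -0.177 -1.56
vertex 0.74 -1.065 -0.885
endloop
endfacet
facet normal 0.852 0.200 -0.483
outer loop
vertex 1.967 -0.177 -1.56
vertex 2.06 -0.755 -1.635
vertex 1.772 -0.38 -1.988
endloop
endfacet
facet normal -0.616 0.782 -0.090
outer loop
vertex 1.967 -0.177 -1.56
vertex 1.772 -0.38 -1.988
vertex 0.74 -1.065 -0.885
endloop
endfacet
facet normal 0.852 0.200 -0.483
outer loop
vertex 1.772 -0.38 -1.988
vertex 2.06 -0.755 -1.635
vertex 1.794 -0.865 -2.15
endloop
endfacet
facet normal -0.770 0.170 -0.615
outer loop
vertex 1.772 -0.38 -1.988
vertex 1.794 -0.865 -2.15
vertex 0.74 -1.065 -0.885
endloop
endfacet
facet normal 0.852 0.201 -0.483
outer loop
vertex 1.794 -0.865 -2.15
vertex 2.06 -0.755 -1.635
vertex 2.017 -1.267 -1.924
endloop
endfacet
facet normal -0.552 -0.620 -0.558
outer loop
vertex 1.794 -0.865 -2.15
vertex 2.017 -1.267 -1.924
vertex 0.74 -1.065 -0.885
endloop
endfacet
facet normal 0.853 0.201 -0.482
outer loop
vertex 2.017 -1.267 -1.924
vertex 2.06 -0.755 -1.635
vertex 2.272 -1.283 -1.48
endloop
endfacet
facet normal -0.127 -0.991 0.037
outer loop
vertex 2.017 -1.267 -1.924
vertex 2.272 -1.283 -1.48
vertex 0.74 -1.065 -0.885
endloop
endfacet
facet normal 0.852 0.200 -0.484
outer loop
vertex 2.272 -1.283 -1.48
vertex 2.06 -0.755 -1.635
vertex 2.368 -0.901 -1.153
endloop
endfacet
facet normal 0.186 -0.666 0.723
outer loop
vertex 2.272 -1.283 -1.48
vertex 2.368 -0.901 -1.153
vertex 0.74 -1.065 -0.885
endloop
endfacet

endsolid


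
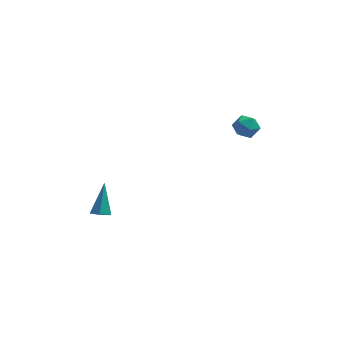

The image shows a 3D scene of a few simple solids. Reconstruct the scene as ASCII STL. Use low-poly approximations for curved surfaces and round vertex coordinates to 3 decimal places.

solid 
facet normal -0.179 0.133 0.975
outer loop
vertex 3.339 3.579 -0.529
vertex 3.197 2.913 -0.464
vertex 3.837 3.136 -0.377
endloop
endfacet
facet normal 0.308 0.600 0.739
outer loop
vertex 3.339 3.579 -0.529
vertex 3.837 3.136 -0.377
vertex 3.95 3.636 -0.83
endloop
endfacet
facet normal 0.012 0.978 0.209
outer loop
vertex 3.339 3.579 -0.529
vertex 3.95 3.636 -0.83
vertex 3.38 3.721 -1.197
endloop
endfacet
facet normal -0.657 0.745 0.118
outer loop
vertex 3.339 3.579 -0.529
vertex 3.38 3.721 -1.197
vertex 2.914 3.274 -0.97
endloop
endfacet
facet normal -0.774 0.223 0.592
outer loop
vertex 3.339 3.579 -0.529
vertex 2.914 3.274 -0.97
vertex 3.197 2.913 -0.464
endloop
endfacet
facet normal 0.853 0.231 0.467
outer loop
vertex 3.95 3.636 -0.83
vertex 3.837 3.136 -0.377
vertex 4.186 3.006 -0.95
endloop
endfacet
facet normal 0.067 -0.523 0.850
outer loop
vertex 3.837 3.136 -0.377
vertex 3.197 2.913 -0.464
vertex 3.72 2.559 -0.723
endloop
endfacet
facet normal -0.896 -0.380 0.230
outer loop
vertex 3.197 2.913 -0.464
vertex 2.914 3.274 -0.97
vertex 3.15 2.644 -1.09
endloop
endfacet
facet normal -0.706 0.464 -0.535
outer loop
vertex 2.914 3.274 -0.97
vertex 3.38 3.721 -1.197
vertex 3.263 3.144 -1.543
endloop
endfacet
facet normal 0.376 0.841 -0.390
outer loop
vertex 3.38 3.721 -1.197
vertex 3.95 3.636 -0.83
vertex 3.903 3.367 -1.456
endloop
endfacet
facet normal 0.657 -0.745 -0.118
outer loop
vertex 3.761 2.701 -1.391
vertex 4.186 3.006 -0.95
vertex 3.72 2.559 -0.723
endloop
endfacet
facet normal -0.012 -0.978 -0.209
outer loop
vertex 3.761 2.701 -1.391
vertex 3.72 2.559 -0.723
vertex 3.15 2.644 -1.09
endloop
endfacet
facet normal -0.308 -0.600 -0.739
outer loop
vertex 3.761 2.701 -1.391
vertex 3.15 2.644 -1.09
vertex 3.263 3.144 -1.543
endloop
endfacet
facet normal 0.179 -0.133 -0.975
outer loop
vertex 3.761 2.701 -1.391
vertex 3.263 3.144 -1.543
vertex 3.903 3.367 -1.456
endloop
endfacet
facet normal 0.774 -0.223 -0.592
outer loop
vertex 3.761 2.701 -1.391
vertex 3.903 3.367 -1.456
vertex 4.186 3.006 -0.95
endloop
endfacet
facet normal 0.706 -0.464 0.535
outer loop
vertex 3.72 2.559 -0.723
vertex 4.186 3.006 -0.95
vertex 3.837 3.136 -0.377
endloop
endfacet
facet normal -0.376 -0.841 0.390
outer loop
vertex 3.15 2.644 -1.09
vertex 3.72 2.559 -0.723
vertex 3.197 2.913 -0.464
endloop
endfacet
facet normal -0.853 -0.231 -0.467
outer loop
vertex 3.263 3.144 -1.543
vertex 3.15 2.644 -1.09
vertex 2.914 3.274 -0.97
endloop
endfacet
facet normal -0.067 0.523 -0.850
outer loop
vertex 3.903 3.367 -1.456
vertex 3.263 3.144 -1.543
vertex 3.38 3.721 -1.197
endloop
endfacet
facet normal 0.896 0.380 -0.230
outer loop
vertex 4.186 3.006 -0.95
vertex 3.903 3.367 -1.456
vertex 3.95 3.636 -0.83
endloop
endfacet
facet normal -0.079 -0.570 -0.818
outer loop
vertex -2.316 -0.273 -4.446
vertex -2.765 -0.04 -4.565
vertex -2.316 0.153 -4.743
endloop
endfacet
facet normal 0.982 0.107 0.153
outer loop
vertex -2.316 -0.273 -4.446
vertex -2.316 0.153 -4.743
vertex -2.635 0.9 -3.215
endloop
endfacet
facet normal -0.080 -0.569 -0.818
outer loop
vertex -2.316 0.153 -4.743
vertex -2.765 -0.04 -4.565
vertex -2.765 0.387 -4.862
endloop
endfacet
facet normal 0.502 0.814 -0.293
outer loop
vertex -2.316 0.153 -4.743
vertex -2.765 0.387 -4.862
vertex -2.635 0.9 -3.215
endloop
endfacet
facet normal -0.078 -0.569 -0.818
outer loop
vertex -2.765 0.387 -4.862
vertex -2.765 -0.04 -4.565
vertex -3.214 0.194 -4.685
endloop
endfacet
facet normal -0.460 0.858 -0.231
outer loop
vertex -2.765 0.387 -4.862
vertex -3.214 0.194 -4.685
vertex -2.635 0.9 -3.215
endloop
endfacet
facet normal -0.078 -0.569 -0.818
outer loop
vertex -3.214 0.194 -4.685
vertex -2.765 -0.04 -4.565
vertex -3.214 -0.233 -4.388
endloop
endfacet
facet normal -0.941 0.193 0.278
outer loop
vertex -3.214 0.194 -4.685
vertex -3.214 -0.233 -4.388
vertex -2.635 0.9 -3.215
endloop
endfacet
facet normal -0.078 -0.569 -0.818
outer loop
vertex -3.214 -0.233 -4.388
vertex -2.765 -0.04 -4.565
vertex -2.765 -0.467 -4.268
endloop
endfacet
facet normal -0.461 -0.514 0.724
outer loop
vertex -3.214 -0.233 -4.388
vertex -2.765 -0.467 -4.268
vertex -2.635 0.9 -3.215
endloop
endfacet
facet normal -0.078 -0.569 -0.818
outer loop
vertex -2.765 -0.467 -4.268
vertex -2.765 -0.04 -4.565
vertex -2.316 -0.273 -4.446
endloop
endfacet
facet normal 0.503 -0.557 0.661
outer loop
vertex -2.765 -0.467 -4.268
vertex -2.316 -0.273 -4.446
vertex -2.635 0.9 -3.215
endloop
endfacet

endsolid


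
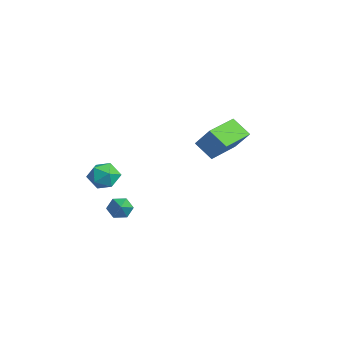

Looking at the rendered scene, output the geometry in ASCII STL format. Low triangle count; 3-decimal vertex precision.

solid 
facet normal -0.837 0.219 -0.501
outer loop
vertex 3.28 -3.258 -1.82
vertex 2.892 -3.523 -1.288
vertex 3.072 -2.836 -1.288
endloop
endfacet
facet normal 0.755 0.624 -0.200
outer loop
vertex 3.28 -3.258 -1.82
vertex 3.072 -2.836 -1.288
vertex 4.088 -3.837 -0.572
endloop
endfacet
facet normal -0.837 0.219 -0.501
outer loop
vertex 3.072 -2.836 -1.288
vertex 2.892 -3.523 -1.288
vertex 2.684 -3.101 -0.756
endloop
endfacet
facet normal 0.310 0.741 0.595
outer loop
vertex 3.072 -2.836 -1.288
vertex 2.684 -3.101 -0.756
vertex 4.088 -3.837 -0.572
endloop
endfacet
facet normal -0.836 0.220 -0.502
outer loop
vertex 2.684 -3.101 -0.756
vertex 2.892 -3.523 -1.288
vertex 2.503 -3.788 -0.756
endloop
endfacet
facet normal -0.114 0.030 0.993
outer loop
vertex 2.684 -3.101 -0.756
vertex 2.503 -3.788 -0.756
vertex 4.088 -3.837 -0.572
endloop
endfacet
facet normal -0.836 0.221 -0.501
outer loop
vertex 2.503 -3.788 -0.756
vertex 2.892 -3.523 -1.288
vertex 2.711 -4.21 -1.289
endloop
endfacet
facet normal -0.094 -0.798 0.595
outer loop
vertex 2.503 -3.788 -0.756
vertex 2.711 -4.21 -1.289
vertex 4.088 -3.837 -0.572
endloop
endfacet
facet normal -0.837 0.221 -0.501
outer loop
vertex 2.711 -4.21 -1.289
vertex 2.892 -3.523 -1.288
vertex 3.1 -3.944 -1.821
endloop
endfacet
facet normal 0.352 -0.914 -0.200
outer loop
vertex 2.711 -4.21 -1.289
vertex 3.1 -3.944 -1.821
vertex 4.088 -3.837 -0.572
endloop
endfacet
facet normal -0.837 0.220 -0.501
outer loop
vertex 3.1 -3.944 -1.821
vertex 2.892 -3.523 -1.288
vertex 3.28 -3.258 -1.82
endloop
endfacet
facet normal 0.776 -0.203 -0.597
outer loop
vertex 3.1 -3.944 -1.821
vertex 3.28 -3.258 -1.82
vertex 4.088 -3.837 -0.572
endloop
endfacet
facet normal -0.980 0.196 0.029
outer loop
vertex -0.652 -3.624 -0.691
vertex -0.646 -3.74 0.29
vertex -0.479 -2.848 -0.103
endloop
endfacet
facet normal -0.669 0.538 -0.513
outer loop
vertex -0.652 -3.624 -0.691
vertex -0.479 -2.848 -0.103
vertex 0.053 -2.972 -0.926
endloop
endfacet
facet normal -0.358 0.051 -0.932
outer loop
vertex -0.652 -3.624 -0.691
vertex 0.053 -2.972 -0.926
vertex 0.217 -3.94 -1.042
endloop
endfacet
facet normal -0.478 -0.593 -0.649
outer loop
vertex -0.652 -3.624 -0.691
vertex 0.217 -3.94 -1.042
vertex -0.215 -4.415 -0.29
endloop
endfacet
facet normal -0.862 -0.504 -0.054
outer loop
vertex -0.652 -3.624 -0.691
vertex -0.215 -4.415 -0.29
vertex -0.646 -3.74 0.29
endloop
endfacet
facet normal -0.157 0.957 -0.246
outer loop
vertex 0.053 -2.972 -0.926
vertex -0.479 -2.848 -0.103
vertex 0.495 -2.685 -0.09
endloop
endfacet
facet normal -0.661 0.403 0.633
outer loop
vertex -0.479 -2.848 -0.103
vertex -0.646 -3.74 0.29
vertex 0.063 -3.16 0.662
endloop
endfacet
facet normal -0.470 -0.728 0.499
outer loop
vertex -0.646 -3.74 0.29
vertex -0.215 -4.415 -0.29
vertex 0.227 -4.128 0.546
endloop
endfacet
facet normal 0.152 -0.873 -0.464
outer loop
vertex -0.215 -4.415 -0.29
vertex 0.217 -3.94 -1.042
vertex 0.759 -4.252 -0.277
endloop
endfacet
facet normal 0.346 0.169 -0.923
outer loop
vertex 0.217 -3.94 -1.042
vertex 0.053 -2.972 -0.926
vertex 0.926 -3.36 -0.67
endloop
endfacet
facet normal 0.478 0.593 0.649
outer loop
vertex 0.932 -3.476 0.311
vertex 0.495 -2.685 -0.09
vertex 0.063 -3.16 0.662
endloop
endfacet
facet normal 0.358 -0.051 0.932
outer loop
vertex 0.932 -3.476 0.311
vertex 0.063 -3.16 0.662
vertex 0.227 -4.128 0.546
endloop
endfacet
facet normal 0.669 -0.538 0.513
outer loop
vertex 0.932 -3.476 0.311
vertex 0.227 -4.128 0.546
vertex 0.759 -4.252 -0.277
endloop
endfacet
facet normal 0.980 -0.196 -0.029
outer loop
vertex 0.932 -3.476 0.311
vertex 0.759 -4.252 -0.277
vertex 0.926 -3.36 -0.67
endloop
endfacet
facet normal 0.862 0.504 0.054
outer loop
vertex 0.932 -3.476 0.311
vertex 0.926 -3.36 -0.67
vertex 0.495 -2.685 -0.09
endloop
endfacet
facet normal -0.152 0.873 0.464
outer loop
vertex 0.063 -3.16 0.662
vertex 0.495 -2.685 -0.09
vertex -0.479 -2.848 -0.103
endloop
endfacet
facet normal -0.346 -0.169 0.923
outer loop
vertex 0.227 -4.128 0.546
vertex 0.063 -3.16 0.662
vertex -0.646 -3.74 0.29
endloop
endfacet
facet normal 0.157 -0.957 0.246
outer loop
vertex 0.759 -4.252 -0.277
vertex 0.227 -4.128 0.546
vertex -0.215 -4.415 -0.29
endloop
endfacet
facet normal 0.661 -0.403 -0.633
outer loop
vertex 0.926 -3.36 -0.67
vertex 0.759 -4.252 -0.277
vertex 0.217 -3.94 -1.042
endloop
endfacet
facet normal 0.470 0.728 -0.499
outer loop
vertex 0.495 -2.685 -0.09
vertex 0.926 -3.36 -0.67
vertex 0.053 -2.972 -0.926
endloop
endfacet
facet normal -0.583 -0.269 -0.767
outer loop
vertex 0.069 1.597 1.42
vertex -1.001 3.346 1.619
vertex 0.944 2.233 0.531
endloop
endfacet
facet normal 0.519 -0.849 -0.096
outer loop
vertex 1.941 2.694 1.841
vertex 0.069 1.597 1.42
vertex 0.944 2.233 0.531
endloop
endfacet
facet normal -0.583 -0.270 -0.766
outer loop
vertex 0.944 2.233 0.531
vertex -1.001 3.346 1.619
vertex -0.127 3.982 0.73
endloop
endfacet
facet normal 0.624 0.455 -0.635
outer loop
vertex -0.127 3.982 0.73
vertex 1.941 2.694 1.841
vertex 0.944 2.233 0.531
endloop
endfacet
facet normal -0.625 -0.454 0.635
outer loop
vertex 0.069 1.597 1.42
vertex -0.004 3.807 2.929
vertex -1.001 3.346 1.619
endloop
endfacet
facet normal 0.519 -0.849 -0.097
outer loop
vertex 1.067 2.058 2.73
vertex 0.069 1.597 1.42
vertex 1.941 2.694 1.841
endloop
endfacet
facet normal -0.624 -0.455 0.635
outer loop
vertex 1.067 2.058 2.73
vertex -0.004 3.807 2.929
vertex 0.069 1.597 1.42
endloop
endfacet
facet normal -0.520 0.849 0.097
outer loop
vertex -1.001 3.346 1.619
vertex -0.004 3.807 2.929
vertex -0.127 3.982 0.73
endloop
endfacet
facet normal 0.624 0.454 -0.635
outer loop
vertex 0.871 4.443 2.04
vertex 1.941 2.694 1.841
vertex -0.127 3.982 0.73
endloop
endfacet
facet normal -0.519 0.849 0.097
outer loop
vertex -0.127 3.982 0.73
vertex -0.004 3.807 2.929
vertex 0.871 4.443 2.04
endloop
endfacet
facet normal 0.583 0.270 0.766
outer loop
vertex 0.871 4.443 2.04
vertex 1.067 2.058 2.73
vertex 1.941 2.694 1.841
endloop
endfacet
facet normal 0.583 0.270 0.767
outer loop
vertex -0.004 3.807 2.929
vertex 1.067 2.058 2.73
vertex 0.871 4.443 2.04
endloop
endfacet

endsolid
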